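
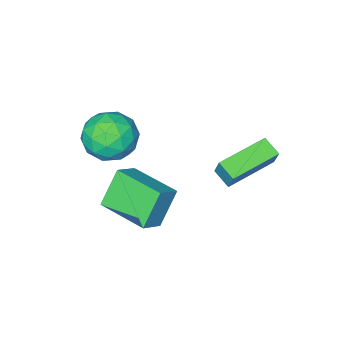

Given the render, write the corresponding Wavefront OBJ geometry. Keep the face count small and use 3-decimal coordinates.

v 2.355 0.924 4.379
v 2.892 0.288 3.592
v 0.748 0.672 3.488
v 1.285 0.036 2.701
v 1.163 -0.359 3.77
v 2.156 -0.203 4.32
v 1.484 1.163 2.76
v 2.477 1.319 3.31
v 2.354 0.436 2.591
v 2.155 -0.505 3.215
v 1.485 1.465 3.865
v 1.286 0.524 4.489
v 2.764 0.628 4.064
v 0.876 0.332 3.016
v 0.804 0.1 3.645
v 1.119 -0.274 3.182
v 2.332 0.34 4.492
v 2.647 -0.034 4.029
v 1.631 -0.414 4.134
v 0.993 0.994 3.051
v 1.308 0.62 2.588
v 2.521 1.234 3.898
v 2.836 0.86 3.435
v 2.009 1.374 2.946
v 2.764 0.341 3.012
v 1.819 0.193 2.488
v 1.936 0.855 2.523
v 2.52 0.947 2.847
v 2.647 -0.212 3.379
v 1.702 -0.36 2.855
v 1.631 -0.592 3.484
v 2.214 -0.5 3.807
v 2.33 -0.125 2.791
v 1.938 1.32 4.225
v 0.993 1.172 3.701
v 1.426 1.46 3.273
v 2.009 1.552 3.596
v 1.821 0.767 4.592
v 0.876 0.619 4.068
v 1.12 0.013 4.233
v 1.704 0.105 4.557
v 1.31 1.085 4.289
v -3.232 2.992 1.827
v -3.075 3.432 2.767
v -3.251 3.781 1.461
v -3.094 4.221 2.401
v -1.126 2.899 1.519
v -0.969 3.339 2.459
v -1.145 3.688 1.153
v -0.988 4.128 2.093
v 0.132 -0.363 -0.123
v 1.073 -0.163 0.508
v -0.292 1.734 -0.153
v 0.648 1.934 0.477
v 1.072 -0.194 -1.577
v 2.012 0.006 -0.947
v 0.647 1.903 -1.608
v 1.588 2.103 -0.977
f 1 38 17
f 38 12 41
f 17 41 6
f 38 41 17
f 1 17 13
f 17 6 18
f 13 18 2
f 17 18 13
f 1 13 22
f 13 2 23
f 22 23 8
f 13 23 22
f 1 22 34
f 22 8 37
f 34 37 11
f 22 37 34
f 1 34 38
f 34 11 42
f 38 42 12
f 34 42 38
f 2 18 29
f 18 6 32
f 29 32 10
f 18 32 29
f 6 41 19
f 41 12 40
f 19 40 5
f 41 40 19
f 12 42 39
f 42 11 35
f 39 35 3
f 42 35 39
f 11 37 36
f 37 8 24
f 36 24 7
f 37 24 36
f 8 23 28
f 23 2 25
f 28 25 9
f 23 25 28
f 4 30 16
f 30 10 31
f 16 31 5
f 30 31 16
f 4 16 14
f 16 5 15
f 14 15 3
f 16 15 14
f 4 14 21
f 14 3 20
f 21 20 7
f 14 20 21
f 4 21 26
f 21 7 27
f 26 27 9
f 21 27 26
f 4 26 30
f 26 9 33
f 30 33 10
f 26 33 30
f 5 31 19
f 31 10 32
f 19 32 6
f 31 32 19
f 3 15 39
f 15 5 40
f 39 40 12
f 15 40 39
f 7 20 36
f 20 3 35
f 36 35 11
f 20 35 36
f 9 27 28
f 27 7 24
f 28 24 8
f 27 24 28
f 10 33 29
f 33 9 25
f 29 25 2
f 33 25 29
f 44 46 43
f 47 44 43
f 43 46 45
f 45 47 43
f 44 50 46
f 48 44 47
f 48 50 44
f 46 50 45
f 49 47 45
f 45 50 49
f 49 48 47
f 50 48 49
f 52 54 51
f 55 52 51
f 51 54 53
f 53 55 51
f 52 58 54
f 56 52 55
f 56 58 52
f 54 58 53
f 57 55 53
f 53 58 57
f 57 56 55
f 58 56 57



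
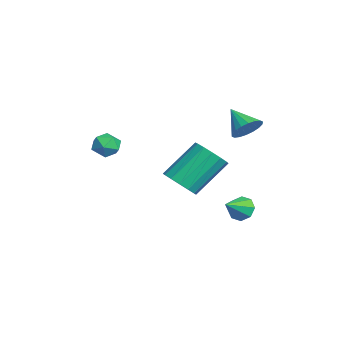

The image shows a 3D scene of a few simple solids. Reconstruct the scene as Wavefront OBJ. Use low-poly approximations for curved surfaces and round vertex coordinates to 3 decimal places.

v 0.66 2.49 1.371
v 1.029 2.744 1.947
v -0.2 1.93 2.169
v 0.817 2.983 1.886
v 0.574 3.124 1.723
v 0.349 3.139 1.49
v 0.184 3.026 1.233
v 0.115 2.806 1.004
v 0.153 2.524 0.848
v 0.292 2.235 0.795
v 0.503 1.997 0.856
v 0.746 1.856 1.02
v 0.972 1.84 1.253
v 1.136 1.954 1.509
v 1.206 2.173 1.738
v 1.168 2.455 1.895
v -0.503 -0.106 -2.107
v 0.14 0.42 -2.367
v -0.394 1.811 -0.873
v -1.037 1.286 -0.613
v -0.218 0.544 -2.61
v -0.751 1.935 -1.116
v -0.652 0.495 -2.719
v -1.186 1.886 -1.225
v -1.046 0.284 -2.664
v -1.58 1.675 -1.17
v -1.295 -0.031 -2.459
v -1.829 1.36 -0.965
v -1.332 -0.366 -2.161
v -1.865 1.025 -0.667
v -1.146 -0.631 -1.847
v -1.68 0.76 -0.353
v -0.789 -0.755 -1.604
v -1.322 0.636 -0.11
v -0.354 -0.706 -1.495
v -0.888 0.685 -0.001
v 0.04 -0.495 -1.55
v -0.494 0.896 -0.056
v 0.289 -0.18 -1.755
v -0.245 1.211 -0.261
v 0.325 0.155 -2.053
v -0.208 1.546 -0.559
v -0.652 2.477 -3.721
v -0.282 2.985 -3.52
v 0.072 1.703 -3.099
v -0.662 2.885 -3.202
v -1.036 2.546 -3.188
v -1.186 2.167 -3.487
v -1.023 1.969 -3.922
v -0.643 2.07 -4.24
v -0.269 2.409 -4.254
v -0.119 2.788 -3.955
v -1.537 -2.901 -0.073
v -1.106 -2.435 0.209
v -0.714 -3.665 -0.069
v -0.283 -3.199 0.213
v -0.813 -3.452 0.584
v -1.321 -2.98 0.582
v -0.499 -3.12 -0.442
v -1.007 -2.648 -0.444
v -0.465 -2.571 -0.019
v -0.659 -2.776 0.615
v -1.161 -3.324 -0.475
v -1.355 -3.529 0.159
f 2 1 4
f 2 4 3
f 4 1 5
f 4 5 3
f 5 1 6
f 5 6 3
f 6 1 7
f 6 7 3
f 7 1 8
f 7 8 3
f 8 1 9
f 8 9 3
f 9 1 10
f 9 10 3
f 10 1 11
f 10 11 3
f 11 1 12
f 11 12 3
f 12 1 13
f 12 13 3
f 13 1 14
f 13 14 3
f 14 1 15
f 14 15 3
f 15 1 16
f 15 16 3
f 16 1 2
f 16 2 3
f 18 17 21
f 18 21 19
f 19 21 22
f 19 22 20
f 21 17 23
f 21 23 22
f 22 23 24
f 22 24 20
f 23 17 25
f 23 25 24
f 24 25 26
f 24 26 20
f 25 17 27
f 25 27 26
f 26 27 28
f 26 28 20
f 27 17 29
f 27 29 28
f 28 29 30
f 28 30 20
f 29 17 31
f 29 31 30
f 30 31 32
f 30 32 20
f 31 17 33
f 31 33 32
f 32 33 34
f 32 34 20
f 33 17 35
f 33 35 34
f 34 35 36
f 34 36 20
f 35 17 37
f 35 37 36
f 36 37 38
f 36 38 20
f 37 17 39
f 37 39 38
f 38 39 40
f 38 40 20
f 39 17 41
f 39 41 40
f 40 41 42
f 40 42 20
f 41 17 18
f 41 18 42
f 42 18 19
f 42 19 20
f 44 43 46
f 44 46 45
f 46 43 47
f 46 47 45
f 47 43 48
f 47 48 45
f 48 43 49
f 48 49 45
f 49 43 50
f 49 50 45
f 50 43 51
f 50 51 45
f 51 43 52
f 51 52 45
f 52 43 44
f 52 44 45
f 53 64 58
f 53 58 54
f 53 54 60
f 53 60 63
f 53 63 64
f 54 58 62
f 58 64 57
f 64 63 55
f 63 60 59
f 60 54 61
f 56 62 57
f 56 57 55
f 56 55 59
f 56 59 61
f 56 61 62
f 57 62 58
f 55 57 64
f 59 55 63
f 61 59 60
f 62 61 54



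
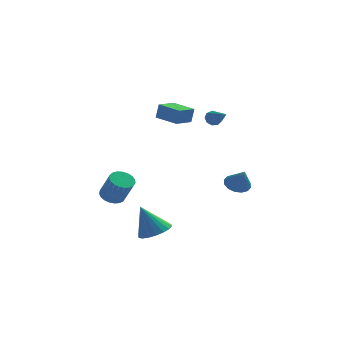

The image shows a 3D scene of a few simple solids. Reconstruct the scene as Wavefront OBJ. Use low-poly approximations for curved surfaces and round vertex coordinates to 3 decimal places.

v 2.698 -1.578 -0.982
v 3.449 -1.632 -1.255
v 3.082 -2.242 0.202
v 3.435 -1.272 -1.049
v 3.223 -0.995 -0.825
v 2.872 -0.874 -0.643
v 2.473 -0.942 -0.552
v 2.135 -1.18 -0.576
v 1.948 -1.525 -0.709
v 1.962 -1.884 -0.915
v 2.173 -2.161 -1.139
v 2.525 -2.282 -1.32
v 2.923 -2.214 -1.411
v 3.261 -1.976 -1.387
v -1.835 -3.757 -3.771
v -0.955 -3.395 -3.402
v -2.645 -3.623 -1.969
v -1.174 -3.019 -3.528
v -1.524 -2.788 -3.703
v -1.935 -2.749 -3.891
v -2.327 -2.91 -4.055
v -2.621 -3.239 -4.163
v -2.759 -3.67 -4.193
v -2.714 -4.119 -4.14
v -2.495 -4.495 -4.013
v -2.145 -4.726 -3.838
v -1.734 -4.765 -3.651
v -1.343 -4.604 -3.486
v -1.049 -4.275 -3.379
v -0.91 -3.844 -3.348
v 1.362 2.042 2.794
v 1.62 1.911 2.326
v 2.078 0.618 3.586
v 1.838 2.137 2.534
v 1.833 2.318 2.864
v 1.608 2.37 3.161
v 1.268 2.269 3.286
v 0.972 2.061 3.181
v 0.859 1.845 2.894
v 0.981 1.721 2.561
v 1.282 1.747 2.336
v -4.234 -2.58 -1.515
v -3.709 -2.031 -1.478
v -3.102 -2.711 -0.008
v -3.626 -3.26 -0.045
v -3.95 -1.903 -1.319
v -3.343 -2.583 0.151
v -4.24 -1.891 -1.194
v -3.633 -2.571 0.276
v -4.529 -1.999 -1.124
v -3.922 -2.679 0.346
v -4.767 -2.207 -1.123
v -4.16 -2.887 0.348
v -4.912 -2.48 -1.189
v -4.305 -3.16 0.282
v -4.941 -2.77 -1.311
v -4.334 -3.45 0.159
v -4.847 -3.027 -1.469
v -4.24 -3.707 0.002
v -4.647 -3.207 -1.634
v -4.039 -3.887 -0.164
v -4.375 -3.278 -1.78
v -3.768 -3.958 -0.309
v -4.079 -3.229 -1.879
v -3.472 -3.909 -0.409
v -3.81 -3.068 -1.916
v -3.203 -3.748 -0.445
v -3.614 -2.822 -1.883
v -3.007 -3.502 -0.412
v -3.525 -2.534 -1.787
v -2.918 -3.214 -0.316
v -3.559 -2.255 -1.643
v -2.952 -2.935 -0.173
v -0.773 2.598 2.147
v -0.593 2.658 3.149
v -1.991 3.592 2.307
v -1.811 3.651 3.309
v 0.071 3.669 1.931
v 0.251 3.728 2.933
v -1.147 4.662 2.091
v -0.967 4.722 3.093
f 2 1 4
f 2 4 3
f 4 1 5
f 4 5 3
f 5 1 6
f 5 6 3
f 6 1 7
f 6 7 3
f 7 1 8
f 7 8 3
f 8 1 9
f 8 9 3
f 9 1 10
f 9 10 3
f 10 1 11
f 10 11 3
f 11 1 12
f 11 12 3
f 12 1 13
f 12 13 3
f 13 1 14
f 13 14 3
f 14 1 2
f 14 2 3
f 16 15 18
f 16 18 17
f 18 15 19
f 18 19 17
f 19 15 20
f 19 20 17
f 20 15 21
f 20 21 17
f 21 15 22
f 21 22 17
f 22 15 23
f 22 23 17
f 23 15 24
f 23 24 17
f 24 15 25
f 24 25 17
f 25 15 26
f 25 26 17
f 26 15 27
f 26 27 17
f 27 15 28
f 27 28 17
f 28 15 29
f 28 29 17
f 29 15 30
f 29 30 17
f 30 15 16
f 30 16 17
f 32 31 34
f 32 34 33
f 34 31 35
f 34 35 33
f 35 31 36
f 35 36 33
f 36 31 37
f 36 37 33
f 37 31 38
f 37 38 33
f 38 31 39
f 38 39 33
f 39 31 40
f 39 40 33
f 40 31 41
f 40 41 33
f 41 31 32
f 41 32 33
f 43 42 46
f 43 46 44
f 44 46 47
f 44 47 45
f 46 42 48
f 46 48 47
f 47 48 49
f 47 49 45
f 48 42 50
f 48 50 49
f 49 50 51
f 49 51 45
f 50 42 52
f 50 52 51
f 51 52 53
f 51 53 45
f 52 42 54
f 52 54 53
f 53 54 55
f 53 55 45
f 54 42 56
f 54 56 55
f 55 56 57
f 55 57 45
f 56 42 58
f 56 58 57
f 57 58 59
f 57 59 45
f 58 42 60
f 58 60 59
f 59 60 61
f 59 61 45
f 60 42 62
f 60 62 61
f 61 62 63
f 61 63 45
f 62 42 64
f 62 64 63
f 63 64 65
f 63 65 45
f 64 42 66
f 64 66 65
f 65 66 67
f 65 67 45
f 66 42 68
f 66 68 67
f 67 68 69
f 67 69 45
f 68 42 70
f 68 70 69
f 69 70 71
f 69 71 45
f 70 42 72
f 70 72 71
f 71 72 73
f 71 73 45
f 72 42 43
f 72 43 73
f 73 43 44
f 73 44 45
f 75 77 74
f 78 75 74
f 74 77 76
f 76 78 74
f 75 81 77
f 79 75 78
f 79 81 75
f 77 81 76
f 80 78 76
f 76 81 80
f 80 79 78
f 81 79 80



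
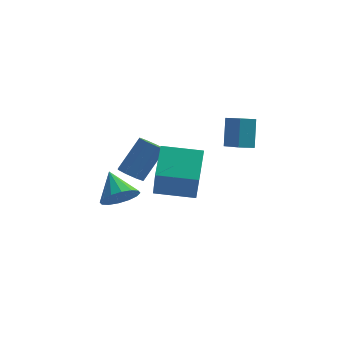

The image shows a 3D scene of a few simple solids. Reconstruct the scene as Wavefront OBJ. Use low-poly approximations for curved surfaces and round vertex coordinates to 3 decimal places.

v -1.567 0.515 -2.342
v -0.925 1.212 -2.629
v -2.333 1.625 -1.358
v -1.312 1.242 -2.964
v -1.767 1.077 -3.132
v -2.169 0.762 -3.089
v -2.409 0.38 -2.845
v -2.423 0.034 -2.467
v -2.208 -0.182 -2.055
v -1.822 -0.212 -1.721
v -1.366 -0.047 -1.553
v -0.965 0.268 -1.596
v -0.725 0.65 -1.839
v -0.71 0.995 -2.218
v 0.463 -1.709 -0.302
v 0.76 -2.66 1.546
v 0.381 -0.062 0.559
v 0.679 -1.013 2.407
v 2.381 -1.507 -0.507
v 2.679 -2.458 1.341
v 2.3 0.14 0.354
v 2.597 -0.811 2.202
v -0.976 0.157 -0.463
v -0.596 -0.426 -0.278
v 0.215 0.599 1.288
v -0.164 1.183 1.103
v -0.325 -0.101 -0.631
v 0.487 0.924 0.935
v -0.435 0.375 -0.886
v 0.377 1.4 0.68
v -0.862 0.724 -0.893
v -0.05 1.749 0.673
v -1.355 0.741 -0.648
v -0.544 1.766 0.918
v -1.627 0.416 -0.295
v -0.815 1.441 1.271
v -1.517 -0.06 -0.04
v -0.705 0.965 1.526
v -1.09 -0.409 -0.033
v -0.278 0.616 1.533
v 2.731 3.817 -0.346
v 2.653 4.67 1.088
v 3.424 4.226 -0.551
v 3.346 5.078 0.883
v 3.614 2.682 0.377
v 3.536 3.534 1.811
v 4.307 3.09 0.172
v 4.229 3.943 1.606
f 2 1 4
f 2 4 3
f 4 1 5
f 4 5 3
f 5 1 6
f 5 6 3
f 6 1 7
f 6 7 3
f 7 1 8
f 7 8 3
f 8 1 9
f 8 9 3
f 9 1 10
f 9 10 3
f 10 1 11
f 10 11 3
f 11 1 12
f 11 12 3
f 12 1 13
f 12 13 3
f 13 1 14
f 13 14 3
f 14 1 2
f 14 2 3
f 16 18 15
f 19 16 15
f 15 18 17
f 17 19 15
f 16 22 18
f 20 16 19
f 20 22 16
f 18 22 17
f 21 19 17
f 17 22 21
f 21 20 19
f 22 20 21
f 24 23 27
f 24 27 25
f 25 27 28
f 25 28 26
f 27 23 29
f 27 29 28
f 28 29 30
f 28 30 26
f 29 23 31
f 29 31 30
f 30 31 32
f 30 32 26
f 31 23 33
f 31 33 32
f 32 33 34
f 32 34 26
f 33 23 35
f 33 35 34
f 34 35 36
f 34 36 26
f 35 23 37
f 35 37 36
f 36 37 38
f 36 38 26
f 37 23 39
f 37 39 38
f 38 39 40
f 38 40 26
f 39 23 24
f 39 24 40
f 40 24 25
f 40 25 26
f 42 44 41
f 45 42 41
f 41 44 43
f 43 45 41
f 42 48 44
f 46 42 45
f 46 48 42
f 44 48 43
f 47 45 43
f 43 48 47
f 47 46 45
f 48 46 47



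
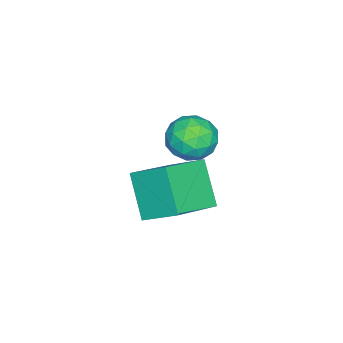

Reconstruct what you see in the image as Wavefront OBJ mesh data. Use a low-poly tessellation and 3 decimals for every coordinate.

v 2.253 4.302 2.914
v 2.814 4.843 3.588
v 2.986 2.897 3.432
v 3.547 3.438 4.106
v 2.531 3.337 4.245
v 2.078 4.206 3.924
v 3.722 3.534 3.096
v 3.269 4.403 2.775
v 3.722 4.369 3.7
v 2.985 4.247 4.41
v 2.815 3.493 2.61
v 2.078 3.371 3.32
v 2.469 4.696 3.205
v 3.331 3.044 3.815
v 2.734 2.985 3.896
v 3.063 3.303 4.293
v 2.037 4.321 3.403
v 2.366 4.639 3.799
v 2.2 3.754 4.186
v 3.434 3.101 3.221
v 3.763 3.419 3.617
v 2.737 4.437 2.727
v 3.066 4.755 3.124
v 3.6 3.986 2.834
v 3.332 4.735 3.667
v 3.763 3.91 3.972
v 3.866 3.966 3.378
v 3.6 4.476 3.19
v 2.9 4.664 4.085
v 3.33 3.838 4.39
v 2.733 3.779 4.471
v 2.467 4.289 4.283
v 3.433 4.385 4.151
v 2.47 3.902 2.63
v 2.9 3.076 2.935
v 3.333 3.451 2.737
v 3.067 3.961 2.549
v 2.037 3.83 3.048
v 2.468 3.005 3.353
v 2.2 3.264 3.83
v 1.934 3.774 3.642
v 2.367 3.355 2.869
v 1.149 2.201 0.017
v 3.035 1.493 0.796
v 1.302 3.689 1
v 3.188 2.981 1.779
v 2.152 3.139 -1.559
v 4.038 2.431 -0.78
v 2.305 4.627 -0.576
v 4.191 3.919 0.203
f 1 38 17
f 38 12 41
f 17 41 6
f 38 41 17
f 1 17 13
f 17 6 18
f 13 18 2
f 17 18 13
f 1 13 22
f 13 2 23
f 22 23 8
f 13 23 22
f 1 22 34
f 22 8 37
f 34 37 11
f 22 37 34
f 1 34 38
f 34 11 42
f 38 42 12
f 34 42 38
f 2 18 29
f 18 6 32
f 29 32 10
f 18 32 29
f 6 41 19
f 41 12 40
f 19 40 5
f 41 40 19
f 12 42 39
f 42 11 35
f 39 35 3
f 42 35 39
f 11 37 36
f 37 8 24
f 36 24 7
f 37 24 36
f 8 23 28
f 23 2 25
f 28 25 9
f 23 25 28
f 4 30 16
f 30 10 31
f 16 31 5
f 30 31 16
f 4 16 14
f 16 5 15
f 14 15 3
f 16 15 14
f 4 14 21
f 14 3 20
f 21 20 7
f 14 20 21
f 4 21 26
f 21 7 27
f 26 27 9
f 21 27 26
f 4 26 30
f 26 9 33
f 30 33 10
f 26 33 30
f 5 31 19
f 31 10 32
f 19 32 6
f 31 32 19
f 3 15 39
f 15 5 40
f 39 40 12
f 15 40 39
f 7 20 36
f 20 3 35
f 36 35 11
f 20 35 36
f 9 27 28
f 27 7 24
f 28 24 8
f 27 24 28
f 10 33 29
f 33 9 25
f 29 25 2
f 33 25 29
f 44 46 43
f 47 44 43
f 43 46 45
f 45 47 43
f 44 50 46
f 48 44 47
f 48 50 44
f 46 50 45
f 49 47 45
f 45 50 49
f 49 48 47
f 50 48 49



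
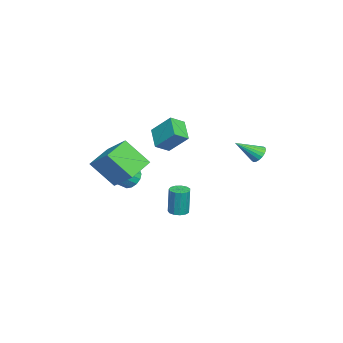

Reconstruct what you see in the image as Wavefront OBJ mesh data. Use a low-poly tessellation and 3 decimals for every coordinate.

v -3.782 -3.256 -1.873
v -3.132 -3.112 -2.279
v -2.488 -3.86 -1.512
v -3.138 -4.004 -1.107
v -3.141 -2.827 -1.993
v -2.497 -3.576 -1.226
v -3.323 -2.657 -1.674
v -2.679 -3.406 -0.908
v -3.627 -2.648 -1.409
v -2.983 -3.397 -0.643
v -3.973 -2.801 -1.269
v -3.329 -3.55 -0.502
v -4.268 -3.077 -1.29
v -3.624 -3.825 -0.524
v -4.432 -3.4 -1.468
v -3.788 -4.148 -0.701
v -4.423 -3.684 -1.754
v -3.779 -4.433 -0.987
v -4.241 -3.854 -2.072
v -3.597 -4.603 -1.306
v -3.937 -3.863 -2.337
v -3.293 -4.612 -1.571
v -3.591 -3.71 -2.478
v -2.947 -4.459 -1.711
v -3.296 -3.435 -2.456
v -2.652 -4.183 -1.69
v 0.02 -1.371 3.714
v 0.321 -0.257 4.851
v -0.538 -0.709 3.213
v -0.237 0.405 4.35
v 1.177 -0.945 2.99
v 1.478 0.169 4.127
v 0.619 -0.283 2.489
v 0.92 0.831 3.626
v -1.259 -0.093 -3.024
v -0.682 -0.257 -3.031
v -0.643 -0.19 -1.302
v -1.221 -0.027 -1.296
v -0.685 0.081 -3.044
v -0.647 0.148 -1.315
v -0.871 0.364 -3.05
v -0.833 0.43 -1.322
v -1.18 0.501 -3.049
v -1.141 0.567 -1.32
v -1.514 0.45 -3.039
v -1.475 0.516 -1.311
v -1.767 0.226 -3.025
v -1.729 0.293 -1.297
v -1.859 -0.099 -3.011
v -1.821 -0.032 -1.282
v -1.761 -0.422 -3
v -1.722 -0.356 -1.272
v -1.503 -0.641 -2.998
v -1.464 -0.575 -1.269
v -1.168 -0.686 -3.003
v -1.129 -0.619 -1.275
v -0.862 -0.543 -3.016
v -0.823 -0.476 -1.287
v 1.58 -2.129 1.27
v 1.473 -3.474 2.733
v 2.496 -0.963 2.409
v 2.389 -2.307 3.872
v 3.051 -2.793 0.768
v 2.944 -4.137 2.231
v 3.967 -1.626 1.907
v 3.86 -2.971 3.37
v -3.121 4.09 0.906
v -2.572 4.368 0.98
v -2.619 2.83 1.914
v -2.722 4.473 1.186
v -2.952 4.502 1.337
v -3.215 4.45 1.402
v -3.459 4.326 1.369
v -3.636 4.155 1.244
v -3.712 3.972 1.052
v -3.67 3.812 0.832
v -3.52 3.707 0.625
v -3.29 3.678 0.475
v -3.027 3.73 0.41
v -2.783 3.854 0.443
v -2.606 4.024 0.567
v -2.53 4.208 0.759
f 2 1 5
f 2 5 3
f 3 5 6
f 3 6 4
f 5 1 7
f 5 7 6
f 6 7 8
f 6 8 4
f 7 1 9
f 7 9 8
f 8 9 10
f 8 10 4
f 9 1 11
f 9 11 10
f 10 11 12
f 10 12 4
f 11 1 13
f 11 13 12
f 12 13 14
f 12 14 4
f 13 1 15
f 13 15 14
f 14 15 16
f 14 16 4
f 15 1 17
f 15 17 16
f 16 17 18
f 16 18 4
f 17 1 19
f 17 19 18
f 18 19 20
f 18 20 4
f 19 1 21
f 19 21 20
f 20 21 22
f 20 22 4
f 21 1 23
f 21 23 22
f 22 23 24
f 22 24 4
f 23 1 25
f 23 25 24
f 24 25 26
f 24 26 4
f 25 1 2
f 25 2 26
f 26 2 3
f 26 3 4
f 28 30 27
f 31 28 27
f 27 30 29
f 29 31 27
f 28 34 30
f 32 28 31
f 32 34 28
f 30 34 29
f 33 31 29
f 29 34 33
f 33 32 31
f 34 32 33
f 36 35 39
f 36 39 37
f 37 39 40
f 37 40 38
f 39 35 41
f 39 41 40
f 40 41 42
f 40 42 38
f 41 35 43
f 41 43 42
f 42 43 44
f 42 44 38
f 43 35 45
f 43 45 44
f 44 45 46
f 44 46 38
f 45 35 47
f 45 47 46
f 46 47 48
f 46 48 38
f 47 35 49
f 47 49 48
f 48 49 50
f 48 50 38
f 49 35 51
f 49 51 50
f 50 51 52
f 50 52 38
f 51 35 53
f 51 53 52
f 52 53 54
f 52 54 38
f 53 35 55
f 53 55 54
f 54 55 56
f 54 56 38
f 55 35 57
f 55 57 56
f 56 57 58
f 56 58 38
f 57 35 36
f 57 36 58
f 58 36 37
f 58 37 38
f 60 62 59
f 63 60 59
f 59 62 61
f 61 63 59
f 60 66 62
f 64 60 63
f 64 66 60
f 62 66 61
f 65 63 61
f 61 66 65
f 65 64 63
f 66 64 65
f 68 67 70
f 68 70 69
f 70 67 71
f 70 71 69
f 71 67 72
f 71 72 69
f 72 67 73
f 72 73 69
f 73 67 74
f 73 74 69
f 74 67 75
f 74 75 69
f 75 67 76
f 75 76 69
f 76 67 77
f 76 77 69
f 77 67 78
f 77 78 69
f 78 67 79
f 78 79 69
f 79 67 80
f 79 80 69
f 80 67 81
f 80 81 69
f 81 67 82
f 81 82 69
f 82 67 68
f 82 68 69



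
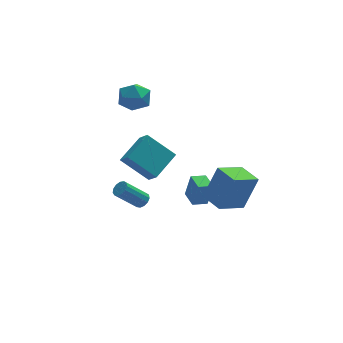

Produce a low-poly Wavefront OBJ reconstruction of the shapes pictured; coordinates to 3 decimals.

v -1.294 4.203 2.31
v -0.366 3.807 2.329
v -1.854 2.933 3.171
v -0.926 2.537 3.19
v -1.126 3.378 3.71
v -0.78 4.163 3.178
v -1.44 2.577 2.322
v -1.094 3.362 1.79
v -0.456 2.801 2.337
v -0.262 3.297 3.194
v -1.958 3.443 2.306
v -1.764 3.939 3.163
v -1.862 -2.614 0.81
v -1.642 -3.357 1.548
v -3.141 -1.814 1.998
v -2.921 -2.556 2.736
v -0.579 -1.564 1.484
v -0.359 -2.306 2.222
v -1.858 -0.763 2.672
v -1.638 -1.506 3.41
v -1.168 1.633 -4.399
v -0.87 1.943 -4.108
v -2.094 1.918 -2.829
v -2.392 1.607 -3.121
v -1.041 2.119 -4.268
v -2.265 2.094 -2.989
v -1.252 2.141 -4.47
v -2.476 2.116 -3.191
v -1.437 2.001 -4.649
v -2.661 1.976 -3.371
v -1.536 1.744 -4.749
v -2.76 1.719 -3.471
v -1.519 1.452 -4.738
v -2.742 1.427 -3.46
v -1.39 1.217 -4.62
v -2.614 1.192 -3.341
v -1.191 1.114 -4.431
v -2.414 1.089 -3.152
v -0.984 1.176 -4.232
v -2.208 1.151 -2.954
v -0.836 1.382 -4.087
v -2.06 1.357 -2.808
v -0.794 1.669 -4.04
v -2.017 1.643 -2.762
v 1.282 -4.519 -0.626
v 2.105 -4.297 1.26
v 0.799 -3.227 -0.567
v 1.622 -3.006 1.319
v 2.758 -3.934 -1.339
v 3.581 -3.713 0.547
v 2.275 -2.643 -1.28
v 3.098 -2.421 0.606
v 0.558 -2.138 -2.074
v 0.854 -2.169 -0.695
v 0.45 -1.085 -2.027
v 0.746 -1.116 -0.649
v 1.394 -2.044 -2.251
v 1.69 -2.075 -0.873
v 1.286 -0.991 -2.205
v 1.582 -1.022 -0.826
f 1 12 6
f 1 6 2
f 1 2 8
f 1 8 11
f 1 11 12
f 2 6 10
f 6 12 5
f 12 11 3
f 11 8 7
f 8 2 9
f 4 10 5
f 4 5 3
f 4 3 7
f 4 7 9
f 4 9 10
f 5 10 6
f 3 5 12
f 7 3 11
f 9 7 8
f 10 9 2
f 14 16 13
f 17 14 13
f 13 16 15
f 15 17 13
f 14 20 16
f 18 14 17
f 18 20 14
f 16 20 15
f 19 17 15
f 15 20 19
f 19 18 17
f 20 18 19
f 22 21 25
f 22 25 23
f 23 25 26
f 23 26 24
f 25 21 27
f 25 27 26
f 26 27 28
f 26 28 24
f 27 21 29
f 27 29 28
f 28 29 30
f 28 30 24
f 29 21 31
f 29 31 30
f 30 31 32
f 30 32 24
f 31 21 33
f 31 33 32
f 32 33 34
f 32 34 24
f 33 21 35
f 33 35 34
f 34 35 36
f 34 36 24
f 35 21 37
f 35 37 36
f 36 37 38
f 36 38 24
f 37 21 39
f 37 39 38
f 38 39 40
f 38 40 24
f 39 21 41
f 39 41 40
f 40 41 42
f 40 42 24
f 41 21 43
f 41 43 42
f 42 43 44
f 42 44 24
f 43 21 22
f 43 22 44
f 44 22 23
f 44 23 24
f 46 48 45
f 49 46 45
f 45 48 47
f 47 49 45
f 46 52 48
f 50 46 49
f 50 52 46
f 48 52 47
f 51 49 47
f 47 52 51
f 51 50 49
f 52 50 51
f 54 56 53
f 57 54 53
f 53 56 55
f 55 57 53
f 54 60 56
f 58 54 57
f 58 60 54
f 56 60 55
f 59 57 55
f 55 60 59
f 59 58 57
f 60 58 59



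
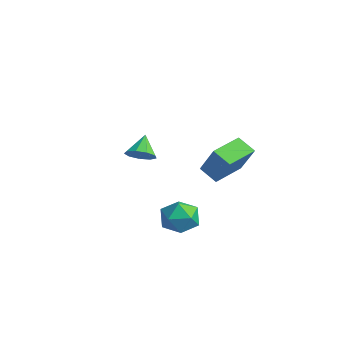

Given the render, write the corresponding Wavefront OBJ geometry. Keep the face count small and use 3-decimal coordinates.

v -2.829 -0.93 -0.321
v -2.439 -1.396 0.26
v -3.531 -0.27 0.681
v -2.137 -0.918 0.156
v -2.159 -0.446 -0.17
v -2.494 -0.2 -0.567
v -2.986 -0.296 -0.849
v -3.404 -0.689 -0.883
v -3.553 -1.195 -0.654
v -3.363 -1.576 -0.269
v -2.923 -1.656 0.092
v 3.184 -1.399 -1.58
v 3.847 -1.441 -0.738
v 3.413 -3.099 -1.842
v 4.076 -3.141 -1
v 3.028 -2.966 -0.85
v 2.887 -1.915 -0.688
v 4.373 -2.625 -1.892
v 4.232 -1.574 -1.73
v 4.582 -2.198 -0.931
v 3.751 -2.409 -0.287
v 3.509 -2.131 -2.293
v 2.678 -2.342 -1.649
v 3.387 -0.178 0.433
v 2.515 -0.554 1.028
v 2.814 1.533 0.677
v 1.943 1.156 1.272
v 4.437 -0.056 2.048
v 3.566 -0.433 2.643
v 3.865 1.654 2.292
v 2.993 1.278 2.887
f 2 1 4
f 2 4 3
f 4 1 5
f 4 5 3
f 5 1 6
f 5 6 3
f 6 1 7
f 6 7 3
f 7 1 8
f 7 8 3
f 8 1 9
f 8 9 3
f 9 1 10
f 9 10 3
f 10 1 11
f 10 11 3
f 11 1 2
f 11 2 3
f 12 23 17
f 12 17 13
f 12 13 19
f 12 19 22
f 12 22 23
f 13 17 21
f 17 23 16
f 23 22 14
f 22 19 18
f 19 13 20
f 15 21 16
f 15 16 14
f 15 14 18
f 15 18 20
f 15 20 21
f 16 21 17
f 14 16 23
f 18 14 22
f 20 18 19
f 21 20 13
f 25 27 24
f 28 25 24
f 24 27 26
f 26 28 24
f 25 31 27
f 29 25 28
f 29 31 25
f 27 31 26
f 30 28 26
f 26 31 30
f 30 29 28
f 31 29 30



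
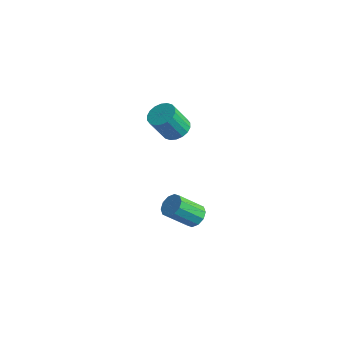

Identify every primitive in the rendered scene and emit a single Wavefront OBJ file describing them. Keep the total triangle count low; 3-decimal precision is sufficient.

v 4.212 -2.722 -3.063
v 4.748 -3.045 -3.128
v 4.265 -4.061 -2.062
v 3.728 -3.738 -1.997
v 4.802 -2.778 -2.85
v 4.318 -3.794 -1.783
v 4.629 -2.49 -2.653
v 4.146 -3.506 -1.586
v 4.298 -2.29 -2.613
v 3.814 -3.306 -1.546
v 3.933 -2.255 -2.745
v 3.45 -3.271 -1.678
v 3.675 -2.399 -2.998
v 3.192 -3.415 -1.932
v 3.622 -2.666 -3.277
v 3.138 -3.682 -2.21
v 3.794 -2.954 -3.474
v 3.311 -3.97 -2.407
v 4.126 -3.154 -3.514
v 3.642 -4.17 -2.447
v 4.49 -3.189 -3.382
v 4.007 -4.205 -2.315
v 3.015 -2.758 2.258
v 3.589 -2.464 2.53
v 3.359 -3.148 3.754
v 2.785 -3.442 3.482
v 3.365 -2.26 2.603
v 3.136 -2.943 3.826
v 3.072 -2.154 2.607
v 2.843 -2.838 3.83
v 2.768 -2.168 2.542
v 2.539 -2.851 3.765
v 2.512 -2.298 2.421
v 2.283 -2.982 3.644
v 2.356 -2.52 2.268
v 2.127 -3.204 3.491
v 2.331 -2.789 2.113
v 2.101 -3.473 3.336
v 2.441 -3.052 1.986
v 2.211 -3.736 3.21
v 2.664 -3.257 1.914
v 2.435 -3.94 3.137
v 2.957 -3.362 1.91
v 2.728 -4.046 3.133
v 3.261 -3.349 1.975
v 3.032 -4.032 3.198
v 3.517 -3.218 2.096
v 3.288 -3.902 3.319
v 3.673 -2.996 2.249
v 3.444 -3.68 3.472
v 3.699 -2.727 2.404
v 3.469 -3.411 3.627
f 2 1 5
f 2 5 3
f 3 5 6
f 3 6 4
f 5 1 7
f 5 7 6
f 6 7 8
f 6 8 4
f 7 1 9
f 7 9 8
f 8 9 10
f 8 10 4
f 9 1 11
f 9 11 10
f 10 11 12
f 10 12 4
f 11 1 13
f 11 13 12
f 12 13 14
f 12 14 4
f 13 1 15
f 13 15 14
f 14 15 16
f 14 16 4
f 15 1 17
f 15 17 16
f 16 17 18
f 16 18 4
f 17 1 19
f 17 19 18
f 18 19 20
f 18 20 4
f 19 1 21
f 19 21 20
f 20 21 22
f 20 22 4
f 21 1 2
f 21 2 22
f 22 2 3
f 22 3 4
f 24 23 27
f 24 27 25
f 25 27 28
f 25 28 26
f 27 23 29
f 27 29 28
f 28 29 30
f 28 30 26
f 29 23 31
f 29 31 30
f 30 31 32
f 30 32 26
f 31 23 33
f 31 33 32
f 32 33 34
f 32 34 26
f 33 23 35
f 33 35 34
f 34 35 36
f 34 36 26
f 35 23 37
f 35 37 36
f 36 37 38
f 36 38 26
f 37 23 39
f 37 39 38
f 38 39 40
f 38 40 26
f 39 23 41
f 39 41 40
f 40 41 42
f 40 42 26
f 41 23 43
f 41 43 42
f 42 43 44
f 42 44 26
f 43 23 45
f 43 45 44
f 44 45 46
f 44 46 26
f 45 23 47
f 45 47 46
f 46 47 48
f 46 48 26
f 47 23 49
f 47 49 48
f 48 49 50
f 48 50 26
f 49 23 51
f 49 51 50
f 50 51 52
f 50 52 26
f 51 23 24
f 51 24 52
f 52 24 25
f 52 25 26



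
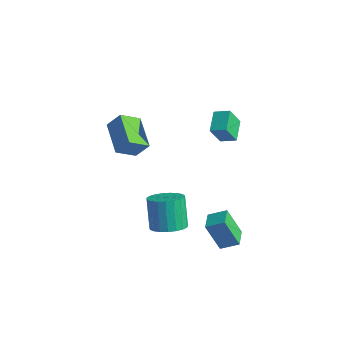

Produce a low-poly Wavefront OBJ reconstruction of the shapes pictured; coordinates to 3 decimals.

v 3.24 -0.649 -4.576
v 2.605 -1.165 -2.84
v 4.01 0.051 -4.087
v 3.375 -0.466 -2.35
v 4.065 -1.574 -4.55
v 3.43 -2.091 -2.813
v 4.835 -0.875 -4.06
v 4.2 -1.391 -2.324
v 2.023 -3.459 -2.962
v 2.985 -3.287 -2.606
v 2.239 -2.849 -0.803
v 1.277 -3.021 -1.158
v 2.87 -2.895 -2.749
v 2.125 -2.457 -0.945
v 2.609 -2.601 -2.928
v 1.864 -2.163 -1.124
v 2.246 -2.455 -3.113
v 1.501 -2.017 -1.31
v 1.845 -2.482 -3.272
v 1.1 -2.044 -1.469
v 1.475 -2.679 -3.378
v 0.729 -2.241 -1.574
v 1.199 -3.01 -3.411
v 0.454 -2.572 -1.607
v 1.065 -3.419 -3.367
v 0.32 -2.981 -1.563
v 1.098 -3.835 -3.253
v 0.353 -3.397 -1.449
v 1.29 -4.186 -3.088
v 0.545 -3.748 -1.284
v 1.608 -4.411 -2.902
v 0.863 -3.973 -1.098
v 1.999 -4.472 -2.726
v 1.254 -4.034 -0.922
v 2.393 -4.357 -2.591
v 1.648 -3.919 -0.787
v 2.724 -4.087 -2.52
v 1.979 -3.649 -0.716
v 2.933 -3.709 -2.525
v 2.188 -3.271 -0.722
v -2.304 -3.523 0.67
v -4.153 -2.619 1.419
v -2.027 -2.328 -0.086
v -3.876 -1.425 0.663
v -1.684 -3.055 1.637
v -3.533 -2.152 2.386
v -1.407 -1.861 0.881
v -3.256 -0.957 1.63
v 2.175 0.071 2.43
v 2.12 -0.651 3.64
v 1.364 1.077 2.994
v 1.309 0.355 4.204
v 2.951 0.525 2.736
v 2.896 -0.197 3.946
v 2.14 1.531 3.3
v 2.085 0.809 4.51
f 2 4 1
f 5 2 1
f 1 4 3
f 3 5 1
f 2 8 4
f 6 2 5
f 6 8 2
f 4 8 3
f 7 5 3
f 3 8 7
f 7 6 5
f 8 6 7
f 10 9 13
f 10 13 11
f 11 13 14
f 11 14 12
f 13 9 15
f 13 15 14
f 14 15 16
f 14 16 12
f 15 9 17
f 15 17 16
f 16 17 18
f 16 18 12
f 17 9 19
f 17 19 18
f 18 19 20
f 18 20 12
f 19 9 21
f 19 21 20
f 20 21 22
f 20 22 12
f 21 9 23
f 21 23 22
f 22 23 24
f 22 24 12
f 23 9 25
f 23 25 24
f 24 25 26
f 24 26 12
f 25 9 27
f 25 27 26
f 26 27 28
f 26 28 12
f 27 9 29
f 27 29 28
f 28 29 30
f 28 30 12
f 29 9 31
f 29 31 30
f 30 31 32
f 30 32 12
f 31 9 33
f 31 33 32
f 32 33 34
f 32 34 12
f 33 9 35
f 33 35 34
f 34 35 36
f 34 36 12
f 35 9 37
f 35 37 36
f 36 37 38
f 36 38 12
f 37 9 39
f 37 39 38
f 38 39 40
f 38 40 12
f 39 9 10
f 39 10 40
f 40 10 11
f 40 11 12
f 42 44 41
f 45 42 41
f 41 44 43
f 43 45 41
f 42 48 44
f 46 42 45
f 46 48 42
f 44 48 43
f 47 45 43
f 43 48 47
f 47 46 45
f 48 46 47
f 50 52 49
f 53 50 49
f 49 52 51
f 51 53 49
f 50 56 52
f 54 50 53
f 54 56 50
f 52 56 51
f 55 53 51
f 51 56 55
f 55 54 53
f 56 54 55



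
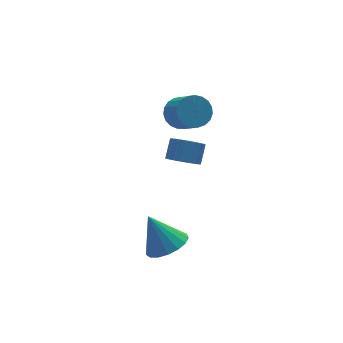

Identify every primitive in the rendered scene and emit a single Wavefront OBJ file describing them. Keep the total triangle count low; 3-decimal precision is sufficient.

v -3.043 -1.267 -2.875
v -2.453 -0.525 -3.08
v -3.497 -0.493 -1.385
v -2.858 -0.4 -3.269
v -3.306 -0.473 -3.367
v -3.693 -0.729 -3.353
v -3.932 -1.107 -3.229
v -3.966 -1.522 -3.024
v -3.79 -1.879 -2.786
v -3.442 -2.095 -2.567
v -3.002 -2.122 -2.419
v -2.572 -1.953 -2.376
v -2.25 -1.626 -2.447
v -2.109 -1.217 -2.616
v -2.182 -0.82 -2.845
v -0.485 2.156 1.961
v 0.229 1.925 1.684
v 0.239 0.833 2.623
v -0.475 1.064 2.899
v 0.314 2.135 1.928
v 0.324 1.043 2.866
v 0.261 2.349 2.177
v 0.271 1.257 3.116
v 0.078 2.529 2.389
v 0.088 1.437 3.327
v -0.201 2.645 2.527
v -0.191 1.553 3.465
v -0.53 2.676 2.567
v -0.52 1.584 3.505
v -0.851 2.618 2.502
v -0.841 1.526 3.44
v -1.109 2.479 2.344
v -1.099 1.387 3.282
v -1.259 2.285 2.119
v -1.249 1.193 3.057
v -1.275 2.068 1.867
v -1.265 0.976 2.806
v -1.154 1.867 1.631
v -1.144 0.775 2.57
v -0.918 1.715 1.453
v -0.908 0.623 2.391
v -0.607 1.64 1.362
v -0.597 0.548 2.3
v -0.275 1.654 1.374
v -0.265 0.562 2.313
v 0.021 1.755 1.488
v 0.031 0.663 2.427
v -0.371 2.221 -1.383
v 0.061 2.539 -1.936
v 0.582 3.058 -1.229
v 0.151 2.739 -0.677
v -0.18 2.748 -1.911
v 0.341 3.267 -1.204
v -0.455 2.866 -1.795
v 0.066 3.385 -1.088
v -0.715 2.872 -1.608
v -0.193 3.391 -0.901
v -0.915 2.765 -1.382
v -0.394 3.284 -0.675
v -1.021 2.565 -1.156
v -0.5 3.084 -0.45
v -1.015 2.304 -0.97
v -0.493 2.823 -0.263
v -0.897 2.03 -0.855
v -0.376 2.549 -0.148
v -0.688 1.788 -0.831
v -0.167 2.307 -0.125
v -0.425 1.621 -0.903
v 0.096 2.14 -0.196
v -0.152 1.558 -1.058
v 0.369 2.077 -0.351
v 0.083 1.609 -1.269
v 0.605 2.128 -0.562
v 0.24 1.766 -1.5
v 0.761 2.285 -0.793
v 0.291 2.002 -1.711
v 0.812 2.521 -1.004
v 0.228 2.275 -1.865
v 0.749 2.794 -1.158
f 2 1 4
f 2 4 3
f 4 1 5
f 4 5 3
f 5 1 6
f 5 6 3
f 6 1 7
f 6 7 3
f 7 1 8
f 7 8 3
f 8 1 9
f 8 9 3
f 9 1 10
f 9 10 3
f 10 1 11
f 10 11 3
f 11 1 12
f 11 12 3
f 12 1 13
f 12 13 3
f 13 1 14
f 13 14 3
f 14 1 15
f 14 15 3
f 15 1 2
f 15 2 3
f 17 16 20
f 17 20 18
f 18 20 21
f 18 21 19
f 20 16 22
f 20 22 21
f 21 22 23
f 21 23 19
f 22 16 24
f 22 24 23
f 23 24 25
f 23 25 19
f 24 16 26
f 24 26 25
f 25 26 27
f 25 27 19
f 26 16 28
f 26 28 27
f 27 28 29
f 27 29 19
f 28 16 30
f 28 30 29
f 29 30 31
f 29 31 19
f 30 16 32
f 30 32 31
f 31 32 33
f 31 33 19
f 32 16 34
f 32 34 33
f 33 34 35
f 33 35 19
f 34 16 36
f 34 36 35
f 35 36 37
f 35 37 19
f 36 16 38
f 36 38 37
f 37 38 39
f 37 39 19
f 38 16 40
f 38 40 39
f 39 40 41
f 39 41 19
f 40 16 42
f 40 42 41
f 41 42 43
f 41 43 19
f 42 16 44
f 42 44 43
f 43 44 45
f 43 45 19
f 44 16 46
f 44 46 45
f 45 46 47
f 45 47 19
f 46 16 17
f 46 17 47
f 47 17 18
f 47 18 19
f 49 48 52
f 49 52 50
f 50 52 53
f 50 53 51
f 52 48 54
f 52 54 53
f 53 54 55
f 53 55 51
f 54 48 56
f 54 56 55
f 55 56 57
f 55 57 51
f 56 48 58
f 56 58 57
f 57 58 59
f 57 59 51
f 58 48 60
f 58 60 59
f 59 60 61
f 59 61 51
f 60 48 62
f 60 62 61
f 61 62 63
f 61 63 51
f 62 48 64
f 62 64 63
f 63 64 65
f 63 65 51
f 64 48 66
f 64 66 65
f 65 66 67
f 65 67 51
f 66 48 68
f 66 68 67
f 67 68 69
f 67 69 51
f 68 48 70
f 68 70 69
f 69 70 71
f 69 71 51
f 70 48 72
f 70 72 71
f 71 72 73
f 71 73 51
f 72 48 74
f 72 74 73
f 73 74 75
f 73 75 51
f 74 48 76
f 74 76 75
f 75 76 77
f 75 77 51
f 76 48 78
f 76 78 77
f 77 78 79
f 77 79 51
f 78 48 49
f 78 49 79
f 79 49 50
f 79 50 51



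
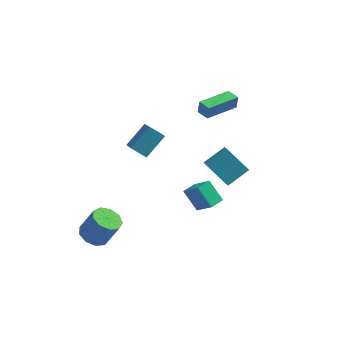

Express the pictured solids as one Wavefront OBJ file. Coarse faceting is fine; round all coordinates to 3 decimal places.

v -3.351 -3.812 -4.368
v -2.566 -3.59 -4.792
v -1.783 -3.466 -3.276
v -2.569 -3.688 -2.852
v -2.896 -3.069 -4.664
v -2.113 -2.945 -3.148
v -3.439 -2.897 -4.397
v -2.657 -2.773 -2.882
v -3.942 -3.152 -4.117
v -3.159 -3.028 -2.601
v -4.168 -3.717 -3.954
v -3.385 -3.593 -2.439
v -4.012 -4.326 -3.985
v -3.229 -4.202 -2.469
v -3.547 -4.694 -4.194
v -2.764 -4.57 -2.679
v -2.991 -4.65 -4.485
v -2.208 -4.526 -2.97
v -2.603 -4.214 -4.721
v -1.82 -4.09 -3.206
v 4.17 -3.977 1.84
v 2.898 -3.613 3.001
v 3.839 -3.126 1.21
v 2.567 -2.761 2.371
v 5.093 -3.079 2.569
v 3.821 -2.714 3.73
v 4.762 -2.227 1.939
v 3.49 -1.863 3.1
v 1.743 1.641 2.3
v 1.822 1.683 3.145
v 1.08 2.121 2.338
v 1.158 2.163 3.184
v 3.002 3.397 2.096
v 3.08 3.439 2.942
v 2.338 3.877 2.135
v 2.417 3.919 2.98
v -1.569 -0.042 -0.129
v -1.103 -0.804 0.342
v -2.427 -0.135 0.569
v -1.96 -0.897 1.04
v -0.82 1.077 0.94
v -0.353 0.315 1.411
v -1.677 0.984 1.638
v -1.211 0.222 2.109
v 0.844 -0.217 -2.776
v 1.815 -0.796 -1.731
v 1.293 0.574 -2.756
v 2.264 -0.005 -1.71
v 1.736 -0.695 -3.87
v 2.707 -1.274 -2.824
v 2.185 0.096 -3.849
v 3.156 -0.483 -2.804
f 2 1 5
f 2 5 3
f 3 5 6
f 3 6 4
f 5 1 7
f 5 7 6
f 6 7 8
f 6 8 4
f 7 1 9
f 7 9 8
f 8 9 10
f 8 10 4
f 9 1 11
f 9 11 10
f 10 11 12
f 10 12 4
f 11 1 13
f 11 13 12
f 12 13 14
f 12 14 4
f 13 1 15
f 13 15 14
f 14 15 16
f 14 16 4
f 15 1 17
f 15 17 16
f 16 17 18
f 16 18 4
f 17 1 19
f 17 19 18
f 18 19 20
f 18 20 4
f 19 1 2
f 19 2 20
f 20 2 3
f 20 3 4
f 22 24 21
f 25 22 21
f 21 24 23
f 23 25 21
f 22 28 24
f 26 22 25
f 26 28 22
f 24 28 23
f 27 25 23
f 23 28 27
f 27 26 25
f 28 26 27
f 30 32 29
f 33 30 29
f 29 32 31
f 31 33 29
f 30 36 32
f 34 30 33
f 34 36 30
f 32 36 31
f 35 33 31
f 31 36 35
f 35 34 33
f 36 34 35
f 38 40 37
f 41 38 37
f 37 40 39
f 39 41 37
f 38 44 40
f 42 38 41
f 42 44 38
f 40 44 39
f 43 41 39
f 39 44 43
f 43 42 41
f 44 42 43
f 46 48 45
f 49 46 45
f 45 48 47
f 47 49 45
f 46 52 48
f 50 46 49
f 50 52 46
f 48 52 47
f 51 49 47
f 47 52 51
f 51 50 49
f 52 50 51



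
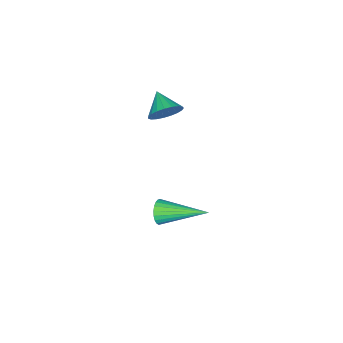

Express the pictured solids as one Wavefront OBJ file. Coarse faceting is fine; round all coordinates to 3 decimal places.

v 0.56 1.571 -1.977
v 0.759 1.761 -2.453
v 0.1 3.389 -1.443
v 0.554 1.724 -2.505
v 0.35 1.665 -2.477
v 0.178 1.59 -2.372
v 0.064 1.513 -2.208
v 0.025 1.445 -2.008
v 0.068 1.396 -1.803
v 0.185 1.373 -1.625
v 0.36 1.381 -1.501
v 0.565 1.417 -1.449
v 0.769 1.477 -1.477
v 0.941 1.551 -1.581
v 1.055 1.628 -1.746
v 1.094 1.697 -1.946
v 1.051 1.746 -2.15
v 0.934 1.768 -2.328
v -0.454 1.242 2.954
v -0.023 0.763 2.736
v -0.986 0.538 3.446
v 0.097 0.843 2.98
v 0.121 0.992 3.219
v 0.045 1.184 3.412
v -0.116 1.386 3.526
v -0.336 1.563 3.542
v -0.576 1.685 3.455
v -0.795 1.73 3.282
v -0.955 1.69 3.052
v -1.028 1.573 2.805
v -1.002 1.399 2.584
v -0.881 1.197 2.427
v -0.686 1.003 2.361
v -0.451 0.851 2.398
v -0.216 0.766 2.53
f 2 1 4
f 2 4 3
f 4 1 5
f 4 5 3
f 5 1 6
f 5 6 3
f 6 1 7
f 6 7 3
f 7 1 8
f 7 8 3
f 8 1 9
f 8 9 3
f 9 1 10
f 9 10 3
f 10 1 11
f 10 11 3
f 11 1 12
f 11 12 3
f 12 1 13
f 12 13 3
f 13 1 14
f 13 14 3
f 14 1 15
f 14 15 3
f 15 1 16
f 15 16 3
f 16 1 17
f 16 17 3
f 17 1 18
f 17 18 3
f 18 1 2
f 18 2 3
f 20 19 22
f 20 22 21
f 22 19 23
f 22 23 21
f 23 19 24
f 23 24 21
f 24 19 25
f 24 25 21
f 25 19 26
f 25 26 21
f 26 19 27
f 26 27 21
f 27 19 28
f 27 28 21
f 28 19 29
f 28 29 21
f 29 19 30
f 29 30 21
f 30 19 31
f 30 31 21
f 31 19 32
f 31 32 21
f 32 19 33
f 32 33 21
f 33 19 34
f 33 34 21
f 34 19 35
f 34 35 21
f 35 19 20
f 35 20 21



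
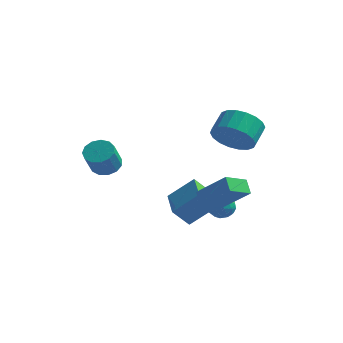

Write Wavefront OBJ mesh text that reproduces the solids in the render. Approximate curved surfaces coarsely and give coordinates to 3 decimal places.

v 2.932 0.363 3.558
v 3.72 -0.059 4.181
v 3.796 0.975 4.786
v 3.008 1.397 4.162
v 3.967 0.137 3.813
v 4.043 1.171 4.418
v 4.01 0.379 3.395
v 4.086 1.413 3.999
v 3.838 0.617 3.009
v 3.915 1.651 3.613
v 3.488 0.805 2.731
v 3.564 1.839 3.335
v 3.027 0.905 2.617
v 3.103 1.94 3.221
v 2.547 0.898 2.69
v 2.624 1.932 3.294
v 2.144 0.785 2.934
v 2.22 1.819 3.539
v 1.897 0.589 3.302
v 1.973 1.623 3.907
v 1.854 0.347 3.721
v 1.93 1.381 4.325
v 2.025 0.109 4.107
v 2.102 1.143 4.711
v 2.376 -0.079 4.385
v 2.452 0.955 4.989
v 2.837 -0.18 4.499
v 2.913 0.855 5.103
v 3.316 -0.172 4.426
v 3.393 0.862 5.03
v 0.174 -0.02 -1.551
v 1.281 0.529 -0.473
v -0.694 1.542 -1.457
v 0.413 2.092 -0.379
v 0.847 0.408 -2.461
v 1.954 0.958 -1.383
v -0.021 1.971 -2.367
v 1.086 2.52 -1.289
v 1.975 -1.132 -0.197
v 3.444 -1.337 1.145
v 1.571 -0.598 0.327
v 3.04 -0.803 1.669
v 2.6 -0.137 -0.729
v 4.069 -0.342 0.613
v 2.196 0.397 -0.205
v 3.665 0.192 1.137
v 1.642 0.856 -1.569
v 2.122 1.342 -1.742
v 2.338 0.458 -0.758
v 2.818 0.944 -0.931
v 2.214 1.138 -0.624
v 1.784 1.384 -1.125
v 2.676 0.416 -1.375
v 2.246 0.662 -1.876
v 2.761 1.07 -1.622
v 2.476 1.517 -1.158
v 1.984 0.283 -1.342
v 1.699 0.73 -0.878
v 1.821 1.134 -1.726
v 2.639 0.666 -0.774
v 2.284 0.78 -0.593
v 2.566 1.066 -0.695
v 1.623 1.159 -1.364
v 1.905 1.445 -1.465
v 1.959 1.325 -0.808
v 2.555 0.355 -1.035
v 2.837 0.641 -1.136
v 1.894 0.734 -1.805
v 2.176 1.02 -1.907
v 2.501 0.475 -1.692
v 2.478 1.26 -1.758
v 2.887 1.026 -1.281
v 2.804 0.715 -1.542
v 2.551 0.86 -1.837
v 2.311 1.522 -1.485
v 2.72 1.288 -1.008
v 2.365 1.402 -0.828
v 2.112 1.547 -1.122
v 2.686 1.362 -1.414
v 1.74 0.512 -1.492
v 2.149 0.278 -1.015
v 2.348 0.253 -1.378
v 2.095 0.398 -1.672
v 1.573 0.774 -1.219
v 1.982 0.54 -0.742
v 1.909 0.94 -0.663
v 1.656 1.085 -0.958
v 1.774 0.438 -1.086
v -2.772 -0.75 1.362
v -2.014 -0.709 1.386
v -2.009 -1.509 2.583
v -2.768 -1.55 2.558
v -2.16 -0.374 1.61
v -2.155 -1.175 2.807
v -2.501 -0.159 1.756
v -2.496 -0.96 2.952
v -2.928 -0.132 1.776
v -2.923 -0.932 2.973
v -3.305 -0.3 1.665
v -3.3 -1.101 2.861
v -3.514 -0.611 1.457
v -3.509 -1.412 2.654
v -3.487 -0.966 1.219
v -3.482 -1.767 2.416
v -3.233 -1.253 1.027
v -3.228 -2.054 2.224
v -2.833 -1.379 0.94
v -2.828 -2.18 2.137
v -2.414 -1.306 0.988
v -2.409 -2.107 2.185
v -2.109 -1.056 1.154
v -2.104 -1.857 2.351
f 2 1 5
f 2 5 3
f 3 5 6
f 3 6 4
f 5 1 7
f 5 7 6
f 6 7 8
f 6 8 4
f 7 1 9
f 7 9 8
f 8 9 10
f 8 10 4
f 9 1 11
f 9 11 10
f 10 11 12
f 10 12 4
f 11 1 13
f 11 13 12
f 12 13 14
f 12 14 4
f 13 1 15
f 13 15 14
f 14 15 16
f 14 16 4
f 15 1 17
f 15 17 16
f 16 17 18
f 16 18 4
f 17 1 19
f 17 19 18
f 18 19 20
f 18 20 4
f 19 1 21
f 19 21 20
f 20 21 22
f 20 22 4
f 21 1 23
f 21 23 22
f 22 23 24
f 22 24 4
f 23 1 25
f 23 25 24
f 24 25 26
f 24 26 4
f 25 1 27
f 25 27 26
f 26 27 28
f 26 28 4
f 27 1 29
f 27 29 28
f 28 29 30
f 28 30 4
f 29 1 2
f 29 2 30
f 30 2 3
f 30 3 4
f 32 34 31
f 35 32 31
f 31 34 33
f 33 35 31
f 32 38 34
f 36 32 35
f 36 38 32
f 34 38 33
f 37 35 33
f 33 38 37
f 37 36 35
f 38 36 37
f 40 42 39
f 43 40 39
f 39 42 41
f 41 43 39
f 40 46 42
f 44 40 43
f 44 46 40
f 42 46 41
f 45 43 41
f 41 46 45
f 45 44 43
f 46 44 45
f 47 84 63
f 84 58 87
f 63 87 52
f 84 87 63
f 47 63 59
f 63 52 64
f 59 64 48
f 63 64 59
f 47 59 68
f 59 48 69
f 68 69 54
f 59 69 68
f 47 68 80
f 68 54 83
f 80 83 57
f 68 83 80
f 47 80 84
f 80 57 88
f 84 88 58
f 80 88 84
f 48 64 75
f 64 52 78
f 75 78 56
f 64 78 75
f 52 87 65
f 87 58 86
f 65 86 51
f 87 86 65
f 58 88 85
f 88 57 81
f 85 81 49
f 88 81 85
f 57 83 82
f 83 54 70
f 82 70 53
f 83 70 82
f 54 69 74
f 69 48 71
f 74 71 55
f 69 71 74
f 50 76 62
f 76 56 77
f 62 77 51
f 76 77 62
f 50 62 60
f 62 51 61
f 60 61 49
f 62 61 60
f 50 60 67
f 60 49 66
f 67 66 53
f 60 66 67
f 50 67 72
f 67 53 73
f 72 73 55
f 67 73 72
f 50 72 76
f 72 55 79
f 76 79 56
f 72 79 76
f 51 77 65
f 77 56 78
f 65 78 52
f 77 78 65
f 49 61 85
f 61 51 86
f 85 86 58
f 61 86 85
f 53 66 82
f 66 49 81
f 82 81 57
f 66 81 82
f 55 73 74
f 73 53 70
f 74 70 54
f 73 70 74
f 56 79 75
f 79 55 71
f 75 71 48
f 79 71 75
f 90 89 93
f 90 93 91
f 91 93 94
f 91 94 92
f 93 89 95
f 93 95 94
f 94 95 96
f 94 96 92
f 95 89 97
f 95 97 96
f 96 97 98
f 96 98 92
f 97 89 99
f 97 99 98
f 98 99 100
f 98 100 92
f 99 89 101
f 99 101 100
f 100 101 102
f 100 102 92
f 101 89 103
f 101 103 102
f 102 103 104
f 102 104 92
f 103 89 105
f 103 105 104
f 104 105 106
f 104 106 92
f 105 89 107
f 105 107 106
f 106 107 108
f 106 108 92
f 107 89 109
f 107 109 108
f 108 109 110
f 108 110 92
f 109 89 111
f 109 111 110
f 110 111 112
f 110 112 92
f 111 89 90
f 111 90 112
f 112 90 91
f 112 91 92



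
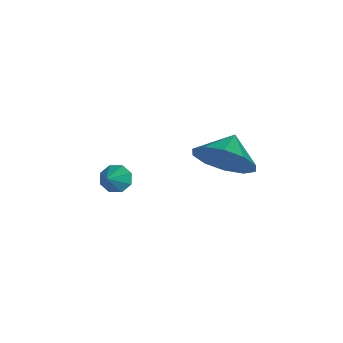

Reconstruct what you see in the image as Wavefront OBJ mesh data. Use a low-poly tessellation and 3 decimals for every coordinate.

v 3.808 3.243 3.427
v 4.343 3.352 4.371
v 2.852 3.377 3.953
v 4.277 3.964 4.097
v 4.033 4.301 3.567
v 3.703 4.233 2.984
v 3.413 3.788 2.57
v 3.274 3.134 2.483
v 3.339 2.522 2.757
v 3.584 2.186 3.287
v 3.914 2.253 3.87
v 4.204 2.699 4.284
v 3.202 -0.453 1.274
v 3.503 -0.166 0.899
v 4.338 -0.427 2.206
v 3.281 0.09 1.162
v 3.013 0.028 1.49
v 2.856 -0.316 1.692
v 2.901 -0.74 1.649
v 3.122 -0.996 1.386
v 3.39 -0.934 1.058
v 3.548 -0.59 0.856
f 2 1 4
f 2 4 3
f 4 1 5
f 4 5 3
f 5 1 6
f 5 6 3
f 6 1 7
f 6 7 3
f 7 1 8
f 7 8 3
f 8 1 9
f 8 9 3
f 9 1 10
f 9 10 3
f 10 1 11
f 10 11 3
f 11 1 12
f 11 12 3
f 12 1 2
f 12 2 3
f 14 13 16
f 14 16 15
f 16 13 17
f 16 17 15
f 17 13 18
f 17 18 15
f 18 13 19
f 18 19 15
f 19 13 20
f 19 20 15
f 20 13 21
f 20 21 15
f 21 13 22
f 21 22 15
f 22 13 14
f 22 14 15



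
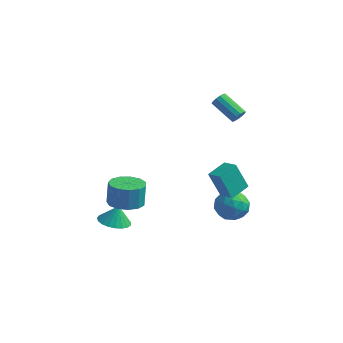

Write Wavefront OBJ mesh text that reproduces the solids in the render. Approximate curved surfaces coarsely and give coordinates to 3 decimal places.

v -3.844 -1.635 -4.22
v -2.871 -1.433 -4.399
v -3.696 -1.325 -3.06
v -3.053 -1.062 -4.475
v -3.371 -0.79 -4.507
v -3.772 -0.664 -4.489
v -4.185 -0.706 -4.425
v -4.539 -0.909 -4.325
v -4.773 -1.237 -4.207
v -4.846 -1.634 -4.092
v -4.746 -2.032 -3.998
v -4.491 -2.36 -3.943
v -4.123 -2.563 -3.936
v -3.708 -2.606 -3.978
v -3.315 -2.481 -4.062
v -3.015 -2.209 -4.173
v -2.858 -1.839 -4.292
v -3.086 -1.582 -2.354
v -2.004 -1.383 -2.359
v -2.052 -1.079 -0.892
v -3.134 -1.278 -0.886
v -2.282 -0.842 -2.481
v -2.33 -0.538 -1.013
v -2.815 -0.537 -2.562
v -2.863 -0.232 -1.094
v -3.434 -0.563 -2.577
v -3.482 -0.258 -1.109
v -3.942 -0.913 -2.521
v -3.991 -0.608 -1.053
v -4.179 -1.475 -2.412
v -4.227 -1.171 -0.944
v -4.068 -2.072 -2.285
v -4.117 -1.767 -0.817
v -3.646 -2.513 -2.18
v -3.695 -2.208 -0.712
v -3.046 -2.658 -2.129
v -3.094 -2.354 -0.661
v -2.458 -2.462 -2.151
v -2.507 -2.158 -0.683
v -2.07 -1.987 -2.236
v -2.118 -1.683 -0.768
v 0.925 2.591 -3.192
v 0.191 2.397 -1.417
v 1.337 3.892 -2.88
v 0.603 3.699 -1.105
v 1.837 2.221 -2.855
v 1.103 2.028 -1.08
v 2.249 3.523 -2.543
v 1.515 3.329 -0.768
v 1.531 3.571 3.285
v 1.729 3.355 3.726
v 0.248 3.734 4.577
v 0.049 3.949 4.135
v 1.806 3.644 3.731
v 0.325 4.022 4.582
v 1.795 3.909 3.595
v 0.314 4.288 4.446
v 1.701 4.067 3.36
v 0.219 4.446 4.211
v 1.552 4.067 3.101
v 0.07 4.446 3.952
v 1.397 3.91 2.9
v -0.085 4.288 3.751
v 1.284 3.645 2.822
v -0.198 4.023 3.672
v 1.249 3.356 2.89
v -0.232 3.735 3.741
v 1.304 3.136 3.084
v -0.177 3.514 3.935
v 1.431 3.053 3.341
v -0.05 3.432 4.192
v 1.59 3.135 3.581
v 0.108 3.514 4.432
v 1.271 3.277 -4.901
v 1.983 3.752 -4.17
v 1.117 1.828 -3.81
v 1.829 2.303 -3.079
v 0.802 2.737 -3.227
v 0.897 3.633 -3.901
v 2.203 1.947 -4.079
v 2.298 2.843 -4.753
v 2.559 2.93 -3.662
v 1.693 3.418 -3.136
v 1.407 2.162 -4.844
v 0.541 2.65 -4.318
v 1.641 3.642 -4.631
v 1.459 1.938 -3.349
v 0.856 2.194 -3.436
v 1.274 2.473 -3.006
v 1.002 3.572 -4.473
v 1.421 3.851 -4.044
v 0.726 3.255 -3.489
v 1.679 1.729 -3.936
v 2.098 2.008 -3.507
v 1.826 3.107 -4.974
v 2.244 3.386 -4.544
v 2.374 2.325 -4.491
v 2.397 3.437 -3.903
v 2.307 2.586 -3.262
v 2.527 2.377 -3.849
v 2.583 2.903 -4.246
v 1.888 3.725 -3.594
v 1.798 2.873 -2.952
v 1.194 3.128 -3.039
v 1.25 3.655 -3.436
v 2.227 3.241 -3.295
v 1.302 2.707 -5.028
v 1.212 1.855 -4.386
v 1.85 1.925 -4.544
v 1.906 2.452 -4.941
v 0.793 2.994 -4.718
v 0.703 2.143 -4.077
v 0.517 2.677 -3.734
v 0.573 3.203 -4.131
v 0.873 2.339 -4.685
f 2 1 4
f 2 4 3
f 4 1 5
f 4 5 3
f 5 1 6
f 5 6 3
f 6 1 7
f 6 7 3
f 7 1 8
f 7 8 3
f 8 1 9
f 8 9 3
f 9 1 10
f 9 10 3
f 10 1 11
f 10 11 3
f 11 1 12
f 11 12 3
f 12 1 13
f 12 13 3
f 13 1 14
f 13 14 3
f 14 1 15
f 14 15 3
f 15 1 16
f 15 16 3
f 16 1 17
f 16 17 3
f 17 1 2
f 17 2 3
f 19 18 22
f 19 22 20
f 20 22 23
f 20 23 21
f 22 18 24
f 22 24 23
f 23 24 25
f 23 25 21
f 24 18 26
f 24 26 25
f 25 26 27
f 25 27 21
f 26 18 28
f 26 28 27
f 27 28 29
f 27 29 21
f 28 18 30
f 28 30 29
f 29 30 31
f 29 31 21
f 30 18 32
f 30 32 31
f 31 32 33
f 31 33 21
f 32 18 34
f 32 34 33
f 33 34 35
f 33 35 21
f 34 18 36
f 34 36 35
f 35 36 37
f 35 37 21
f 36 18 38
f 36 38 37
f 37 38 39
f 37 39 21
f 38 18 40
f 38 40 39
f 39 40 41
f 39 41 21
f 40 18 19
f 40 19 41
f 41 19 20
f 41 20 21
f 43 45 42
f 46 43 42
f 42 45 44
f 44 46 42
f 43 49 45
f 47 43 46
f 47 49 43
f 45 49 44
f 48 46 44
f 44 49 48
f 48 47 46
f 49 47 48
f 51 50 54
f 51 54 52
f 52 54 55
f 52 55 53
f 54 50 56
f 54 56 55
f 55 56 57
f 55 57 53
f 56 50 58
f 56 58 57
f 57 58 59
f 57 59 53
f 58 50 60
f 58 60 59
f 59 60 61
f 59 61 53
f 60 50 62
f 60 62 61
f 61 62 63
f 61 63 53
f 62 50 64
f 62 64 63
f 63 64 65
f 63 65 53
f 64 50 66
f 64 66 65
f 65 66 67
f 65 67 53
f 66 50 68
f 66 68 67
f 67 68 69
f 67 69 53
f 68 50 70
f 68 70 69
f 69 70 71
f 69 71 53
f 70 50 72
f 70 72 71
f 71 72 73
f 71 73 53
f 72 50 51
f 72 51 73
f 73 51 52
f 73 52 53
f 74 111 90
f 111 85 114
f 90 114 79
f 111 114 90
f 74 90 86
f 90 79 91
f 86 91 75
f 90 91 86
f 74 86 95
f 86 75 96
f 95 96 81
f 86 96 95
f 74 95 107
f 95 81 110
f 107 110 84
f 95 110 107
f 74 107 111
f 107 84 115
f 111 115 85
f 107 115 111
f 75 91 102
f 91 79 105
f 102 105 83
f 91 105 102
f 79 114 92
f 114 85 113
f 92 113 78
f 114 113 92
f 85 115 112
f 115 84 108
f 112 108 76
f 115 108 112
f 84 110 109
f 110 81 97
f 109 97 80
f 110 97 109
f 81 96 101
f 96 75 98
f 101 98 82
f 96 98 101
f 77 103 89
f 103 83 104
f 89 104 78
f 103 104 89
f 77 89 87
f 89 78 88
f 87 88 76
f 89 88 87
f 77 87 94
f 87 76 93
f 94 93 80
f 87 93 94
f 77 94 99
f 94 80 100
f 99 100 82
f 94 100 99
f 77 99 103
f 99 82 106
f 103 106 83
f 99 106 103
f 78 104 92
f 104 83 105
f 92 105 79
f 104 105 92
f 76 88 112
f 88 78 113
f 112 113 85
f 88 113 112
f 80 93 109
f 93 76 108
f 109 108 84
f 93 108 109
f 82 100 101
f 100 80 97
f 101 97 81
f 100 97 101
f 83 106 102
f 106 82 98
f 102 98 75
f 106 98 102



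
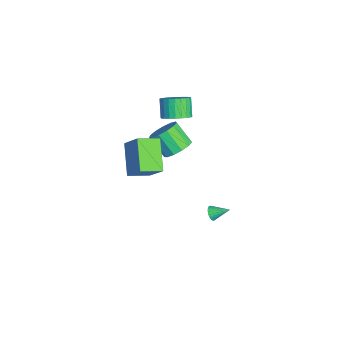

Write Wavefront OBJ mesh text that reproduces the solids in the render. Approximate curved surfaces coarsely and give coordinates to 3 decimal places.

v 2.533 0.876 1.991
v 3.245 0.989 2.594
v 2.419 0.237 3.711
v 1.707 0.124 3.109
v 2.934 1.414 2.65
v 2.108 0.662 3.767
v 2.495 1.668 2.497
v 1.669 0.916 3.614
v 2.069 1.671 2.183
v 1.243 0.918 3.3
v 1.789 1.421 1.808
v 0.963 0.669 2.926
v 1.746 0.999 1.492
v 0.92 0.246 2.609
v 1.953 0.537 1.334
v 1.127 -0.215 2.451
v 2.344 0.183 1.385
v 1.518 -0.569 2.502
v 2.795 0.049 1.628
v 1.969 -0.703 2.745
v 3.163 0.178 1.987
v 2.337 -0.574 3.104
v 3.331 0.528 2.347
v 2.505 -0.224 3.464
v 3.008 2.786 -4.137
v 3.346 2.533 -3.852
v 3.312 3.794 -3.603
v 3.458 2.583 -4.009
v 3.501 2.663 -4.186
v 3.469 2.763 -4.355
v 3.366 2.866 -4.491
v 3.21 2.957 -4.573
v 3.022 3.022 -4.589
v 2.833 3.051 -4.536
v 2.67 3.04 -4.422
v 2.558 2.99 -4.265
v 2.515 2.909 -4.089
v 2.547 2.81 -3.919
v 2.65 2.707 -3.783
v 2.806 2.616 -3.701
v 2.994 2.551 -3.685
v 3.183 2.522 -3.738
v 4.498 -2.267 1.99
v 2.737 -2.2 3.204
v 4.255 -0.966 1.566
v 2.494 -0.899 2.781
v 5.466 -1.641 3.359
v 3.705 -1.574 4.574
v 5.223 -0.34 2.936
v 3.462 -0.273 4.15
v 0.99 0.993 3.427
v 1.655 0.846 4.016
v 0.794 0.901 5.002
v 0.13 1.047 4.413
v 1.656 1.197 3.997
v 0.795 1.251 4.983
v 1.556 1.516 3.892
v 0.695 1.571 4.878
v 1.369 1.756 3.716
v 0.508 1.811 4.702
v 1.125 1.88 3.496
v 0.264 1.934 4.482
v 0.861 1.868 3.265
v -0 1.923 4.251
v 0.616 1.724 3.059
v -0.245 1.778 4.045
v 0.428 1.468 2.909
v -0.433 1.522 3.895
v 0.326 1.139 2.838
v -0.535 1.194 3.824
v 0.325 0.789 2.857
v -0.536 0.843 3.843
v 0.425 0.469 2.962
v -0.436 0.524 3.948
v 0.612 0.229 3.138
v -0.249 0.284 4.124
v 0.856 0.106 3.358
v -0.005 0.16 4.344
v 1.12 0.117 3.589
v 0.259 0.172 4.575
v 1.365 0.262 3.795
v 0.504 0.316 4.781
v 1.553 0.518 3.945
v 0.692 0.572 4.931
f 2 1 5
f 2 5 3
f 3 5 6
f 3 6 4
f 5 1 7
f 5 7 6
f 6 7 8
f 6 8 4
f 7 1 9
f 7 9 8
f 8 9 10
f 8 10 4
f 9 1 11
f 9 11 10
f 10 11 12
f 10 12 4
f 11 1 13
f 11 13 12
f 12 13 14
f 12 14 4
f 13 1 15
f 13 15 14
f 14 15 16
f 14 16 4
f 15 1 17
f 15 17 16
f 16 17 18
f 16 18 4
f 17 1 19
f 17 19 18
f 18 19 20
f 18 20 4
f 19 1 21
f 19 21 20
f 20 21 22
f 20 22 4
f 21 1 23
f 21 23 22
f 22 23 24
f 22 24 4
f 23 1 2
f 23 2 24
f 24 2 3
f 24 3 4
f 26 25 28
f 26 28 27
f 28 25 29
f 28 29 27
f 29 25 30
f 29 30 27
f 30 25 31
f 30 31 27
f 31 25 32
f 31 32 27
f 32 25 33
f 32 33 27
f 33 25 34
f 33 34 27
f 34 25 35
f 34 35 27
f 35 25 36
f 35 36 27
f 36 25 37
f 36 37 27
f 37 25 38
f 37 38 27
f 38 25 39
f 38 39 27
f 39 25 40
f 39 40 27
f 40 25 41
f 40 41 27
f 41 25 42
f 41 42 27
f 42 25 26
f 42 26 27
f 44 46 43
f 47 44 43
f 43 46 45
f 45 47 43
f 44 50 46
f 48 44 47
f 48 50 44
f 46 50 45
f 49 47 45
f 45 50 49
f 49 48 47
f 50 48 49
f 52 51 55
f 52 55 53
f 53 55 56
f 53 56 54
f 55 51 57
f 55 57 56
f 56 57 58
f 56 58 54
f 57 51 59
f 57 59 58
f 58 59 60
f 58 60 54
f 59 51 61
f 59 61 60
f 60 61 62
f 60 62 54
f 61 51 63
f 61 63 62
f 62 63 64
f 62 64 54
f 63 51 65
f 63 65 64
f 64 65 66
f 64 66 54
f 65 51 67
f 65 67 66
f 66 67 68
f 66 68 54
f 67 51 69
f 67 69 68
f 68 69 70
f 68 70 54
f 69 51 71
f 69 71 70
f 70 71 72
f 70 72 54
f 71 51 73
f 71 73 72
f 72 73 74
f 72 74 54
f 73 51 75
f 73 75 74
f 74 75 76
f 74 76 54
f 75 51 77
f 75 77 76
f 76 77 78
f 76 78 54
f 77 51 79
f 77 79 78
f 78 79 80
f 78 80 54
f 79 51 81
f 79 81 80
f 80 81 82
f 80 82 54
f 81 51 83
f 81 83 82
f 82 83 84
f 82 84 54
f 83 51 52
f 83 52 84
f 84 52 53
f 84 53 54



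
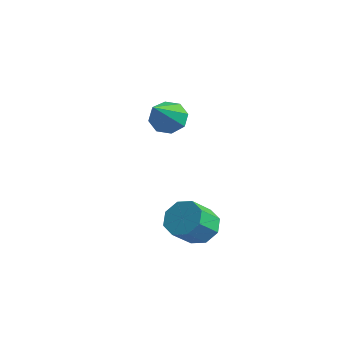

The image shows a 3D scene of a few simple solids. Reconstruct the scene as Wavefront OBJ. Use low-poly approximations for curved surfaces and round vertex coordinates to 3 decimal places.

v -0.444 -0.584 -4.279
v 0.105 -0.904 -4.596
v 0.093 -1.695 -3.817
v -0.456 -1.376 -3.501
v 0.263 -0.54 -4.223
v 0.25 -1.332 -3.445
v 0.006 -0.203 -3.884
v -0.006 -0.994 -3.106
v -0.514 -0.088 -3.776
v -0.527 -0.88 -2.998
v -0.993 -0.265 -3.963
v -1.005 -1.056 -3.184
v -1.15 -0.628 -4.335
v -1.163 -1.42 -3.557
v -0.894 -0.966 -4.674
v -0.906 -1.757 -3.896
v -0.373 -1.08 -4.782
v -0.386 -1.872 -4.004
v -2.999 0.468 -0.875
v -2.529 0.895 -0.692
v -2.301 -0.868 0.455
v -2.952 0.945 -0.42
v -3.402 0.716 -0.414
v -3.616 0.342 -0.678
v -3.468 0.042 -1.057
v -3.046 -0.008 -1.329
v -2.595 0.221 -1.335
v -2.381 0.595 -1.071
f 2 1 5
f 2 5 3
f 3 5 6
f 3 6 4
f 5 1 7
f 5 7 6
f 6 7 8
f 6 8 4
f 7 1 9
f 7 9 8
f 8 9 10
f 8 10 4
f 9 1 11
f 9 11 10
f 10 11 12
f 10 12 4
f 11 1 13
f 11 13 12
f 12 13 14
f 12 14 4
f 13 1 15
f 13 15 14
f 14 15 16
f 14 16 4
f 15 1 17
f 15 17 16
f 16 17 18
f 16 18 4
f 17 1 2
f 17 2 18
f 18 2 3
f 18 3 4
f 20 19 22
f 20 22 21
f 22 19 23
f 22 23 21
f 23 19 24
f 23 24 21
f 24 19 25
f 24 25 21
f 25 19 26
f 25 26 21
f 26 19 27
f 26 27 21
f 27 19 28
f 27 28 21
f 28 19 20
f 28 20 21



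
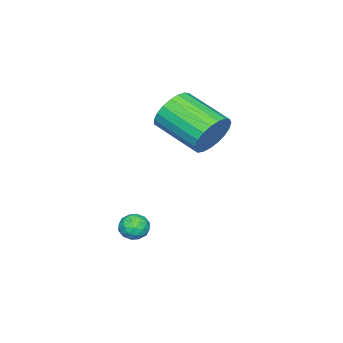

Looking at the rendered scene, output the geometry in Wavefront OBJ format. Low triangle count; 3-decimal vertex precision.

v 1.106 -2.741 -3.359
v 1.501 -3.014 -3.8
v 0.279 -3.226 -3.8
v 0.674 -3.499 -4.241
v 0.706 -3.683 -3.616
v 1.217 -3.383 -3.344
v 0.563 -2.857 -4.256
v 1.074 -2.557 -3.984
v 1.166 -3.086 -4.354
v 1.254 -3.596 -3.959
v 0.526 -2.644 -3.641
v 0.614 -3.154 -3.246
v 1.376 -2.835 -3.541
v 0.404 -3.405 -4.059
v 0.423 -3.513 -3.692
v 0.655 -3.674 -3.951
v 1.209 -3.052 -3.273
v 1.441 -3.213 -3.532
v 0.974 -3.605 -3.424
v 0.339 -3.027 -4.068
v 0.571 -3.188 -4.327
v 1.125 -2.566 -3.649
v 1.357 -2.727 -3.908
v 0.806 -2.635 -4.176
v 1.411 -3.038 -4.126
v 0.925 -3.323 -4.385
v 0.86 -2.945 -4.394
v 1.16 -2.769 -4.234
v 1.463 -3.338 -3.893
v 0.977 -3.623 -4.152
v 0.996 -3.731 -3.785
v 1.296 -3.555 -3.625
v 1.266 -3.38 -4.219
v 0.803 -2.617 -3.448
v 0.317 -2.902 -3.707
v 0.484 -2.685 -3.975
v 0.784 -2.509 -3.815
v 0.855 -2.917 -3.215
v 0.369 -3.202 -3.474
v 0.62 -3.471 -3.366
v 0.92 -3.295 -3.206
v 0.514 -2.86 -3.381
v -1.978 -1.302 0.272
v -1.524 -1.704 -0.548
v -1.908 -3.68 0.208
v -2.362 -3.278 1.028
v -1.199 -1.664 -0.278
v -1.583 -3.64 0.478
v -1.009 -1.562 0.087
v -1.393 -3.537 0.843
v -0.986 -1.414 0.484
v -1.371 -3.39 1.24
v -1.135 -1.247 0.844
v -1.52 -3.223 1.6
v -1.43 -1.09 1.106
v -1.814 -3.065 1.862
v -1.819 -0.969 1.223
v -2.203 -2.945 1.979
v -2.236 -0.906 1.176
v -2.62 -2.882 1.932
v -2.608 -0.911 0.972
v -2.992 -2.887 1.729
v -2.871 -0.984 0.648
v -3.256 -2.96 1.404
v -2.98 -1.112 0.258
v -3.364 -3.088 1.015
v -2.915 -1.273 -0.129
v -3.3 -3.249 0.627
v -2.689 -1.439 -0.447
v -3.073 -3.414 0.309
v -2.339 -1.581 -0.64
v -2.724 -3.557 0.116
v -1.927 -1.675 -0.676
v -2.312 -3.651 0.08
f 1 38 17
f 38 12 41
f 17 41 6
f 38 41 17
f 1 17 13
f 17 6 18
f 13 18 2
f 17 18 13
f 1 13 22
f 13 2 23
f 22 23 8
f 13 23 22
f 1 22 34
f 22 8 37
f 34 37 11
f 22 37 34
f 1 34 38
f 34 11 42
f 38 42 12
f 34 42 38
f 2 18 29
f 18 6 32
f 29 32 10
f 18 32 29
f 6 41 19
f 41 12 40
f 19 40 5
f 41 40 19
f 12 42 39
f 42 11 35
f 39 35 3
f 42 35 39
f 11 37 36
f 37 8 24
f 36 24 7
f 37 24 36
f 8 23 28
f 23 2 25
f 28 25 9
f 23 25 28
f 4 30 16
f 30 10 31
f 16 31 5
f 30 31 16
f 4 16 14
f 16 5 15
f 14 15 3
f 16 15 14
f 4 14 21
f 14 3 20
f 21 20 7
f 14 20 21
f 4 21 26
f 21 7 27
f 26 27 9
f 21 27 26
f 4 26 30
f 26 9 33
f 30 33 10
f 26 33 30
f 5 31 19
f 31 10 32
f 19 32 6
f 31 32 19
f 3 15 39
f 15 5 40
f 39 40 12
f 15 40 39
f 7 20 36
f 20 3 35
f 36 35 11
f 20 35 36
f 9 27 28
f 27 7 24
f 28 24 8
f 27 24 28
f 10 33 29
f 33 9 25
f 29 25 2
f 33 25 29
f 44 43 47
f 44 47 45
f 45 47 48
f 45 48 46
f 47 43 49
f 47 49 48
f 48 49 50
f 48 50 46
f 49 43 51
f 49 51 50
f 50 51 52
f 50 52 46
f 51 43 53
f 51 53 52
f 52 53 54
f 52 54 46
f 53 43 55
f 53 55 54
f 54 55 56
f 54 56 46
f 55 43 57
f 55 57 56
f 56 57 58
f 56 58 46
f 57 43 59
f 57 59 58
f 58 59 60
f 58 60 46
f 59 43 61
f 59 61 60
f 60 61 62
f 60 62 46
f 61 43 63
f 61 63 62
f 62 63 64
f 62 64 46
f 63 43 65
f 63 65 64
f 64 65 66
f 64 66 46
f 65 43 67
f 65 67 66
f 66 67 68
f 66 68 46
f 67 43 69
f 67 69 68
f 68 69 70
f 68 70 46
f 69 43 71
f 69 71 70
f 70 71 72
f 70 72 46
f 71 43 73
f 71 73 72
f 72 73 74
f 72 74 46
f 73 43 44
f 73 44 74
f 74 44 45
f 74 45 46



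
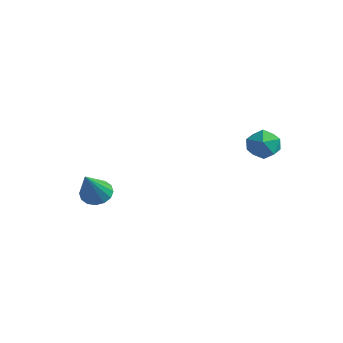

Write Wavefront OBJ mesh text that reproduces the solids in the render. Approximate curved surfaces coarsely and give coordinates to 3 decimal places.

v -4.336 -2.818 -2.553
v -3.619 -2.584 -2.709
v -3.584 -4.042 -0.927
v -3.759 -2.32 -2.445
v -4.053 -2.189 -2.21
v -4.423 -2.226 -2.067
v -4.77 -2.422 -2.054
v -5.001 -2.724 -2.175
v -5.053 -3.051 -2.397
v -4.914 -3.315 -2.66
v -4.62 -3.446 -2.895
v -4.249 -3.409 -3.038
v -3.903 -3.213 -3.051
v -3.672 -2.911 -2.931
v -0.119 2.635 0.805
v 0.162 3.03 0.042
v 1.178 1.97 0.938
v 1.459 2.365 0.175
v 1.322 2.862 0.918
v 0.521 3.273 0.836
v 0.819 1.727 0.144
v 0.018 2.138 0.062
v 0.742 2.469 -0.366
v 1.053 3.171 0.111
v 0.287 1.829 0.869
v 0.598 2.531 1.346
f 2 1 4
f 2 4 3
f 4 1 5
f 4 5 3
f 5 1 6
f 5 6 3
f 6 1 7
f 6 7 3
f 7 1 8
f 7 8 3
f 8 1 9
f 8 9 3
f 9 1 10
f 9 10 3
f 10 1 11
f 10 11 3
f 11 1 12
f 11 12 3
f 12 1 13
f 12 13 3
f 13 1 14
f 13 14 3
f 14 1 2
f 14 2 3
f 15 26 20
f 15 20 16
f 15 16 22
f 15 22 25
f 15 25 26
f 16 20 24
f 20 26 19
f 26 25 17
f 25 22 21
f 22 16 23
f 18 24 19
f 18 19 17
f 18 17 21
f 18 21 23
f 18 23 24
f 19 24 20
f 17 19 26
f 21 17 25
f 23 21 22
f 24 23 16

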